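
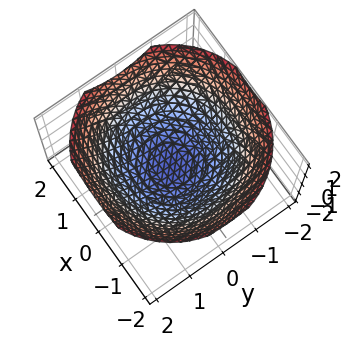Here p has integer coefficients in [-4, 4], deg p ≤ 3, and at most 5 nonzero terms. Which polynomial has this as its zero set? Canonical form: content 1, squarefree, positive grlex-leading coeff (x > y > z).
x^2 + y^2 - 2*z - 1

1. deg p = 2. No degree-1 surface has this shape.
2. Symmetries: the z-axis is an axis of rotation, so x and y enter only as x² + y².
3. From the axis intercepts and sections: a circular section at z = 1 has radius between 1 and 2; the x-axis gridline crossings are at x ∈ {-1, 1}; the y-axis gridline crossings are at y ∈ {-1, 1}.
4. Together with the visible shape, these determine p as stated.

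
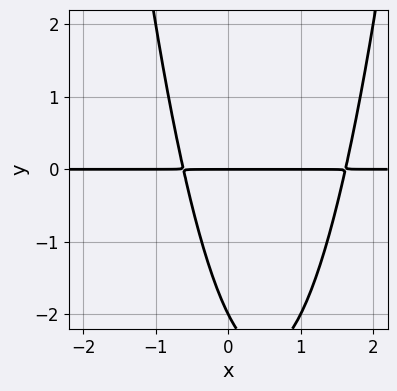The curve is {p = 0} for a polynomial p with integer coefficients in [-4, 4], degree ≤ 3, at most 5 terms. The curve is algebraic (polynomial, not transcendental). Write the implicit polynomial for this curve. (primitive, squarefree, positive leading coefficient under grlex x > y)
2*x^2*y - 2*x*y - y^2 - 2*y

Degree: the shape is more complex than any degree-2 curve, so deg p = 3.
Observable constraints: among the integer gridlines, it crosses the y-axis at y ∈ {-2, 0}; every point of the x-axis in the box is on the curve.
Putting this together gives p.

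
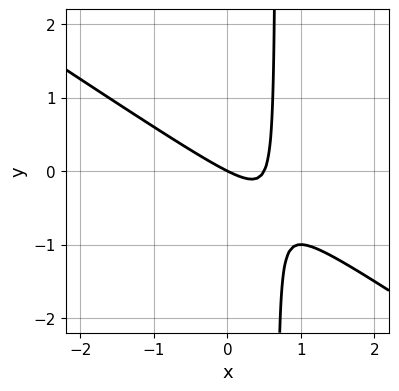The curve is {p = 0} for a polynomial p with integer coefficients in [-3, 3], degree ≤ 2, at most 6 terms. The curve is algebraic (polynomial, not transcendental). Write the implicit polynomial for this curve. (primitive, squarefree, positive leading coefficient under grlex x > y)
2*x^2 + 3*x*y - x - 2*y

(a) deg p = 2. No degree-1 curve has this shape.
(b) Against the integer gridlines: it meets the x-axis at x = 0 (among the integer gridlines); one y-axis crossing is at y = 0.
(c) Assembling these constraints gives the stated polynomial.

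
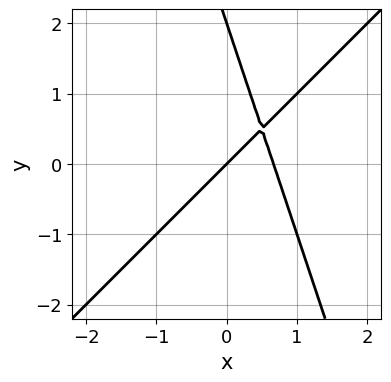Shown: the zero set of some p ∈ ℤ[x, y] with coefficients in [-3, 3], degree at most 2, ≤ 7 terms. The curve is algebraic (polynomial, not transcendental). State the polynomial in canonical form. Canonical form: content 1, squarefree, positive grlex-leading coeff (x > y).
(a) Degree: a generic line meets the curve in up to 2 points, so deg p = 2.
(b) Reading off the gridlines: among the integer gridlines, it crosses the y-axis at y ∈ {0, 2}; one x-axis crossing is at x = 0.
(c) Solving for integer coefficients yields p as stated.

3*x^2 - 2*x*y - y^2 - 2*x + 2*y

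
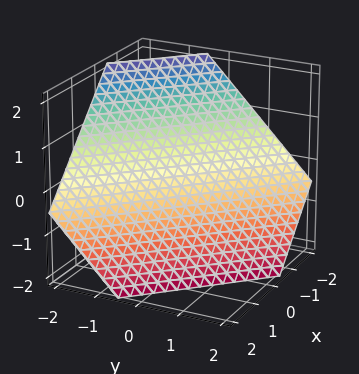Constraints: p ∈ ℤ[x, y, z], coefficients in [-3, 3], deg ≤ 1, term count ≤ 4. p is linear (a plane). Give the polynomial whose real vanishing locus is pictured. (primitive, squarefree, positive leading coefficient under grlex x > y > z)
3*x + 3*y + 3*z + 2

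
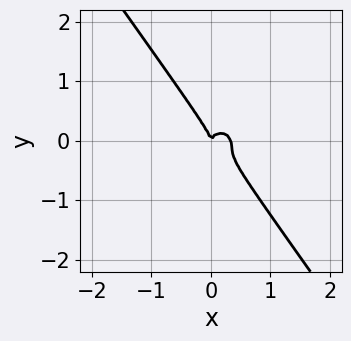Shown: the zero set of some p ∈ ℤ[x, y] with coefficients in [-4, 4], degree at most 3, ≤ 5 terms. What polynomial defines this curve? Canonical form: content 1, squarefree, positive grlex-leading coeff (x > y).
1. deg p = 3. A generic line meets the curve in up to 3 points.
2. Against the integer gridlines: it meets the y-axis at y = 0 (among the integer gridlines); it crosses the x-axis at the gridline x = 0.
3. The integer polynomial consistent with all of this is the stated p.

3*x^3 + x^2*y + 2*x*y^2 + 2*y^3 - x^2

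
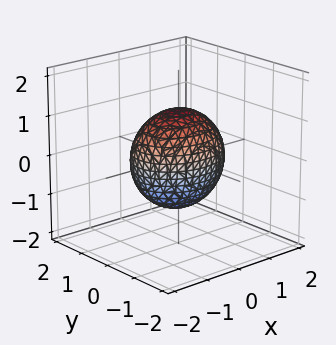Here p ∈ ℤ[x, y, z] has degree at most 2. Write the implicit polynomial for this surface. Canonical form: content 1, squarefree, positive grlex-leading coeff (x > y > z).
2*x^2 + 3*y^2 + 2*z^2 - 3

1. The degree is 2 — bounded and convex; a quadric.
2. Symmetries: mirror symmetry x ↦ −x ⇒ only even powers of x; it's symmetric under z → −z, forcing even powers of z; mirror symmetry y ↦ −y ⇒ only even powers of y.
3. Observable constraints: among the integer gridlines, it crosses the y-axis at y ∈ {-1, 1}.
4. Solving for integer coefficients yields p as stated.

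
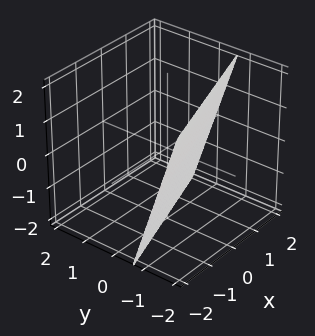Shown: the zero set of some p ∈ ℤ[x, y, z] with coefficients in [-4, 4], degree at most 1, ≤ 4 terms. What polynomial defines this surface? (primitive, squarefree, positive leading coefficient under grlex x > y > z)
1. deg p = 1. The surface is flat (a plane).
2. From the axis intercepts and sections: it meets the z-axis at z = -2 (among the integer gridlines); it meets the x-axis at x = 2 (among the integer gridlines).
3. Fitting integer coefficients to these (and the overall shape) gives p.

x - 3*y - z - 2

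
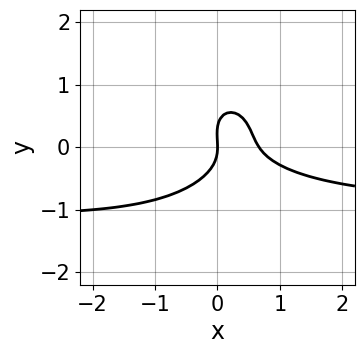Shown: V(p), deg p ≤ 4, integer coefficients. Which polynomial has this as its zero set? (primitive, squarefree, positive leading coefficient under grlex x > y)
3*x^2*y + 3*y^3 + 3*x^2 - y^2 - 2*x

(a) Degree: a generic line meets the curve in up to 3 points, so deg p = 3.
(b) Observable constraints: it crosses the y-axis at the gridline y = 0; it meets the x-axis at x = 0 (among the integer gridlines).
(c) Putting this together gives p.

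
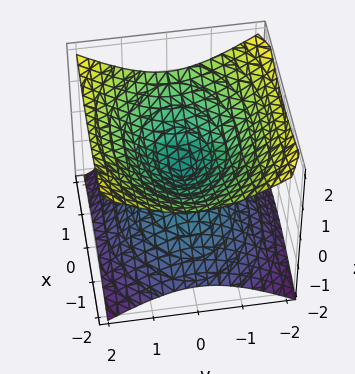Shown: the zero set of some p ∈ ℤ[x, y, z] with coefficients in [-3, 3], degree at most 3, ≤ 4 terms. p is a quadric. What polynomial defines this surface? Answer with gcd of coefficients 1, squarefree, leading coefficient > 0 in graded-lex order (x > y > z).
x^2 + 2*y^2 - 3*z^2

1. The degree is 2 — a double cone through the origin; a quadric.
2. Symmetries: it's symmetric under y → −y, forcing even powers of y; the z ↦ −z reflection is a symmetry, so z appears only in even powers; mirror symmetry x ↦ −x ⇒ only even powers of x.
3. From the axis intercepts and sections: it meets the x-axis at x = 0 (among the integer gridlines); it meets the z-axis at z = 0 (among the integer gridlines); it meets the y-axis at y = 0 (among the integer gridlines).
4. Putting this together gives p.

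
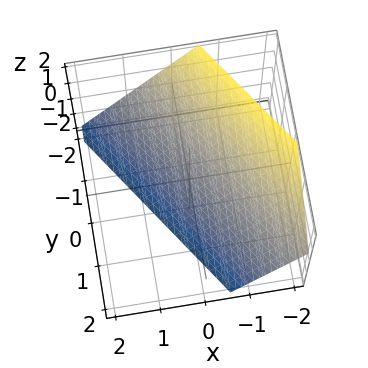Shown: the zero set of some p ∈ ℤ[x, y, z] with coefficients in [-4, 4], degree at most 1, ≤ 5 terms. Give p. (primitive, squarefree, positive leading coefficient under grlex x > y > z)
First, the degree is 1 — every cross-section is a straight line — this is a plane.
Then, from the axis intercepts and sections: it meets the z-axis at z = -1 (among the integer gridlines); it crosses the y-axis at the gridline y = -1.
Finally, solving for integer coefficients yields p as stated.

3*x + 2*y + 2*z + 2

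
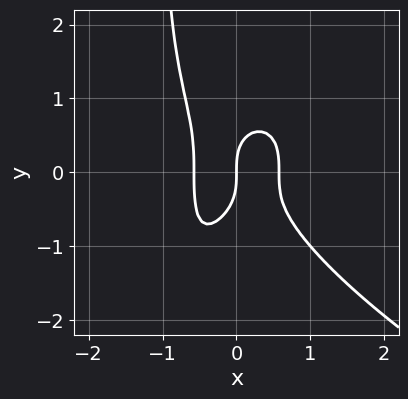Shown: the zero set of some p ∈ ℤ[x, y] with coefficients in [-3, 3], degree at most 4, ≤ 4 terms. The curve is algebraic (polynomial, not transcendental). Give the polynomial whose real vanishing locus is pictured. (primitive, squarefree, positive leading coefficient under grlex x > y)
x*y^3 + 3*x^3 + y^3 - x

First, degree: no degree-3 curve has this shape, so deg p = 4.
Then, checking where it meets the axes: it crosses the y-axis at the gridline y = 0; one x-axis crossing is at x = 0.
Finally, these observations pin down the coefficients.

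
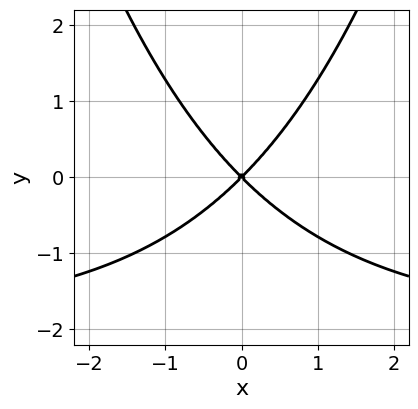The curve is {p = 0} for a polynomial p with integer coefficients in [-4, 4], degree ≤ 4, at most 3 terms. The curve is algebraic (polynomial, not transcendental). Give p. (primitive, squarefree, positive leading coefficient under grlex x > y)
(a) Degree: no degree-2 curve has this shape, so deg p = 3.
(b) Symmetries: the x ↦ −x reflection is a symmetry, so x appears only in even powers.
(c) From the visible intercepts: one y-axis crossing is at y = 0; it crosses the x-axis at the gridline x = 0.
(d) Matching integer coefficients to the picture gives p.

x^2*y + 2*x^2 - 2*y^2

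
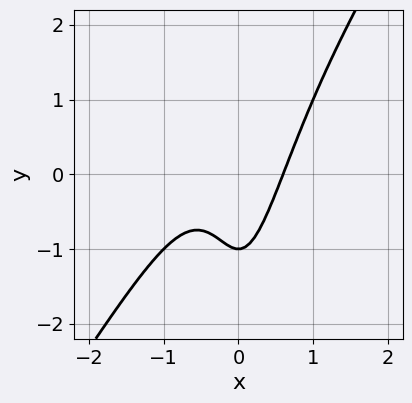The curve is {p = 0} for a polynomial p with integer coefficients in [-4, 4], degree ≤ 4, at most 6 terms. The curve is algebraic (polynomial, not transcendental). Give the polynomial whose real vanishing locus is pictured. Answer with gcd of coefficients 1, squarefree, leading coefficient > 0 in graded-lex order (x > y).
3*x^3 - 2*x^2*y + x^2 - y - 1

Degree: the shape is more complex than any degree-2 curve, so deg p = 3.
From the axis intercepts and sections: it meets the y-axis at y = -1 (among the integer gridlines).
Matching integer coefficients to the picture gives p.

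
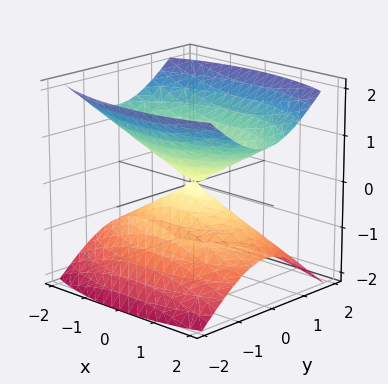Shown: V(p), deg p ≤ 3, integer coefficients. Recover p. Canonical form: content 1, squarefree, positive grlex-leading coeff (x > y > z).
x^2 + 3*y^2 - 3*z^2

The picture has 2 separate pieces. They look like related sheets of one shape, so recover p as a whole.
Degree: a double cone through the origin; a quadric, so deg p = 2.
Symmetries: it's symmetric under x → −x, forcing even powers of x; mirror symmetry z ↦ −z ⇒ only even powers of z; mirror symmetry y ↦ −y ⇒ only even powers of y.
From the axis intercepts and sections: it meets the z-axis at z = 0 (among the integer gridlines); it crosses the y-axis at the gridline y = 0; one x-axis crossing is at x = 0.
Together with the visible shape, these determine p as stated.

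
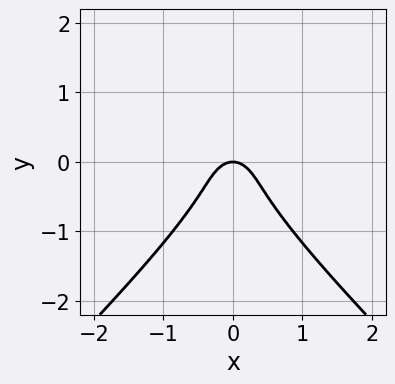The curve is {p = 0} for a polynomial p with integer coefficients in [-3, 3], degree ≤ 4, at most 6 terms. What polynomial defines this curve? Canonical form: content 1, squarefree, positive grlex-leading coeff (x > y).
2*x^2*y - 2*y^3 - 2*x^2 - y

1. Degree: no degree-2 curve has this shape, so deg p = 3.
2. Symmetries: it's symmetric under x → −x, forcing even powers of x.
3. Observable constraints: it meets the x-axis at x = 0 (among the integer gridlines); it crosses the y-axis at the gridline y = 0.
4. Solving for integer coefficients yields p as stated.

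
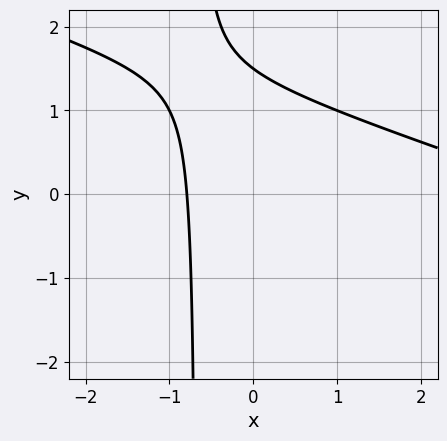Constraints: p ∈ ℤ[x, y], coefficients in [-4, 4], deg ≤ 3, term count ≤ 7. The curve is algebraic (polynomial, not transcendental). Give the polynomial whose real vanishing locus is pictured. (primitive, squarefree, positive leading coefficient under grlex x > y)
x^2 + 3*x*y - 3*x + 2*y - 3

1. Degree: no degree-1 curve has this shape, so deg p = 2.
2. Matching integer coefficients to the picture gives p.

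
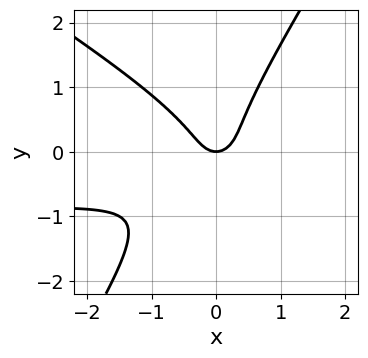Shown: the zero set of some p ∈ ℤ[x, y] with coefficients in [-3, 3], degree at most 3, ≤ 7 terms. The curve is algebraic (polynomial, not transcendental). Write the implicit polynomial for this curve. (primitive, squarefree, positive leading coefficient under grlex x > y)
2*x^2*y + 2*x*y^2 - 2*y^3 + 2*x^2 - y

1. Degree: the shape is more complex than any degree-2 curve, so deg p = 3.
2. From the axis intercepts and sections: it meets the y-axis at y = 0 (among the integer gridlines); it meets the x-axis at x = 0 (among the integer gridlines).
3. Putting this together gives p.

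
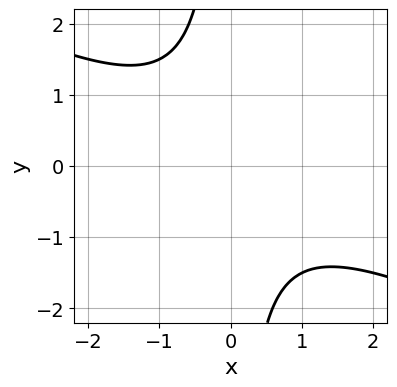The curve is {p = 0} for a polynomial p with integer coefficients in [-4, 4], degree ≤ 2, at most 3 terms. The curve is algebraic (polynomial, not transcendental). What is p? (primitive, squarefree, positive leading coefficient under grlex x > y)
x^2 + 2*x*y + 2

First, the degree is 2 — no degree-1 curve has this shape.
Next, from the visible intercepts: the curve avoids every integer y-axis point in the box; no x-intercept at any integer in the box.
Finally, putting this together gives p.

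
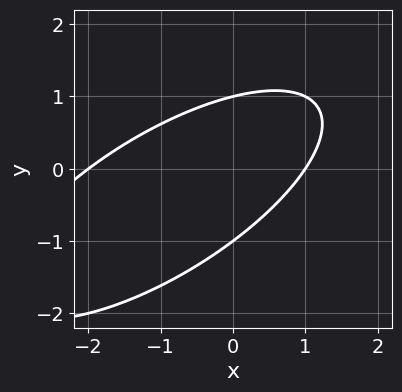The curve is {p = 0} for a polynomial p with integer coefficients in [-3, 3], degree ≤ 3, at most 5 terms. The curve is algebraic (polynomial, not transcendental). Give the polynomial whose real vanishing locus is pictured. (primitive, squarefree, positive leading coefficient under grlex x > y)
1. The degree is 2 — the shape is more complex than any degree-1 curve.
2. Reading off the gridlines: among the integer gridlines, it crosses the x-axis at x ∈ {-2, 1}; among the integer gridlines, it crosses the y-axis at y ∈ {-1, 1}.
3. Solving for integer coefficients yields p as stated.

x^2 - 2*x*y + 2*y^2 + x - 2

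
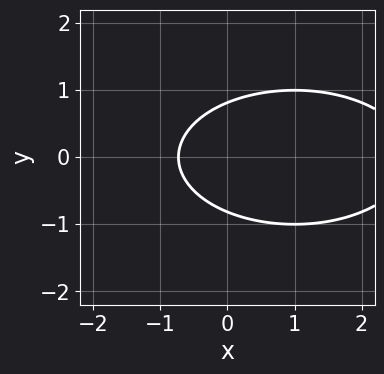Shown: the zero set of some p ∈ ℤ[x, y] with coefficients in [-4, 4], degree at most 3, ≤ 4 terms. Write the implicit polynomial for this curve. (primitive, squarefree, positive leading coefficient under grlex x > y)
The degree is 2 — the shape is more complex than any degree-1 curve.
Symmetries: mirror symmetry y ↦ −y ⇒ only even powers of y.
Assembling these constraints gives the stated polynomial.

x^2 + 3*y^2 - 2*x - 2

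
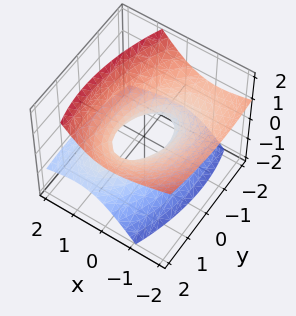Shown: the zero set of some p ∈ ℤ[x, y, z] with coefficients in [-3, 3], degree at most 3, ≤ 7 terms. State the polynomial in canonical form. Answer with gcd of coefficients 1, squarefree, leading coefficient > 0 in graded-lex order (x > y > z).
2*x^2 - x*y + 3*x*z + y^2 - 3*z^2 - 1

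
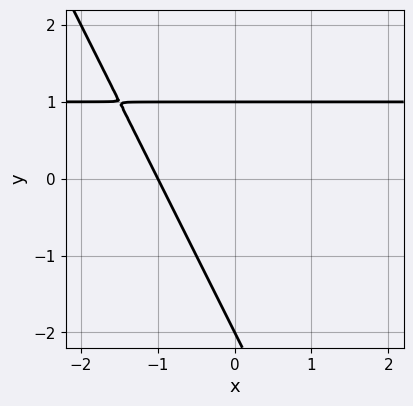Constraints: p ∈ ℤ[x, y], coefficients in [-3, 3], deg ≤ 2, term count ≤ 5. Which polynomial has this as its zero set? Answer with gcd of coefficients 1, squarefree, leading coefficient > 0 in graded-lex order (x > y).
2*x*y + y^2 - 2*x + y - 2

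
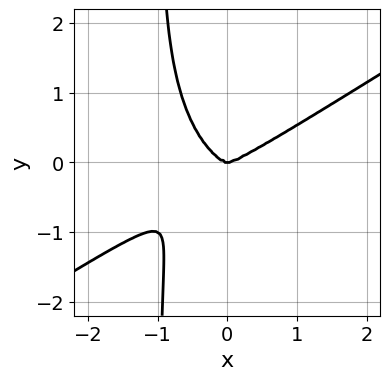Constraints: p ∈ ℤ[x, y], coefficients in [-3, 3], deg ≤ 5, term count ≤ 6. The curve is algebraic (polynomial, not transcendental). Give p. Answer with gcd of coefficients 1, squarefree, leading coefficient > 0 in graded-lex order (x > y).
Degree: no degree-3 curve has this shape, so deg p = 4.
Reading off the gridlines: one x-axis crossing is at x = 0; it crosses the y-axis at the gridline y = 0.
Solving for integer coefficients yields p as stated.

2*x^4 - 2*x^3*y - 3*x*y^3 - 3*y^3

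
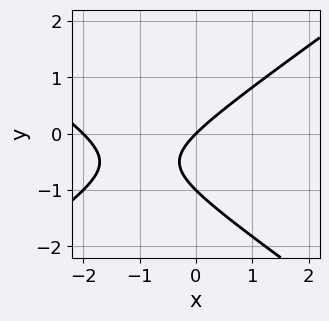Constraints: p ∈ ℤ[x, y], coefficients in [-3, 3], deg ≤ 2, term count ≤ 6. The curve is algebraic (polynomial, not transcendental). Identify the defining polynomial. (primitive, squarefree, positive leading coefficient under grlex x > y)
x^2 - 2*y^2 + 2*x - 2*y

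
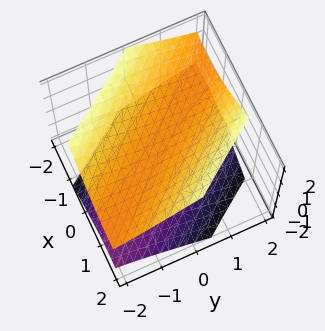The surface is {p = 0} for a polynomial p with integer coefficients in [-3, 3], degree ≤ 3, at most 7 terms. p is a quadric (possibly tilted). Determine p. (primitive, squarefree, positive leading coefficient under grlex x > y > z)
(a) The picture has 2 separate pieces.
(b) Degree: the shape is more complex than any degree-1 surface, so deg p = 2.
(c) Checking where it meets the axes: no x-intercept at any integer in the box; no y-intercept at any integer in the box; the z-axis gridline crossings are at z ∈ {-1, 1}.
(d) Assembling these constraints gives the stated polynomial.

2*x^2 + 3*x*y + y^2 - 3*z^2 + 3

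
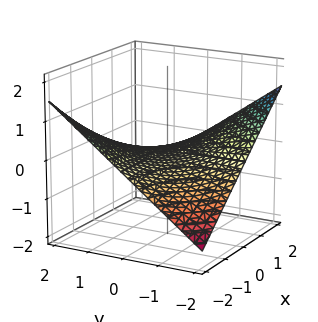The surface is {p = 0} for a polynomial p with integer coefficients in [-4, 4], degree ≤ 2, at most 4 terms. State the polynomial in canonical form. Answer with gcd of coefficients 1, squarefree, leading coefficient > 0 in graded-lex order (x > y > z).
x*y + 3*z

(a) deg p = 2. A hyperbolic paraboloid; a quadric.
(b) Reading off the gridlines: the visible x-axis segment lies entirely on the surface; every point of the y-axis in the box is on the surface; it meets the z-axis at z = 0 (among the integer gridlines).
(c) Matching integer coefficients to the picture gives p.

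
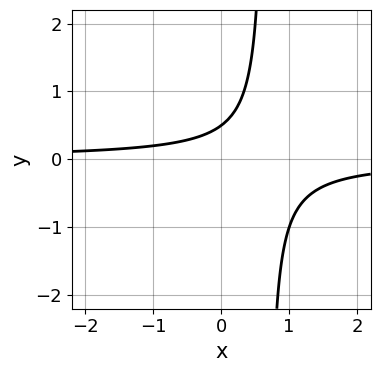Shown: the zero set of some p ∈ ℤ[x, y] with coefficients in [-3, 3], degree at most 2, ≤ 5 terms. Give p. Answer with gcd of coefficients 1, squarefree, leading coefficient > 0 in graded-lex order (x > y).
1. The degree is 2 — the shape is more complex than any degree-1 curve.
2. Reading off the gridlines: the curve avoids every integer x-axis point in the box.
3. These observations pin down the coefficients.

3*x*y - 2*y + 1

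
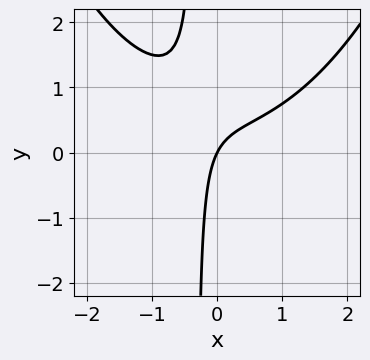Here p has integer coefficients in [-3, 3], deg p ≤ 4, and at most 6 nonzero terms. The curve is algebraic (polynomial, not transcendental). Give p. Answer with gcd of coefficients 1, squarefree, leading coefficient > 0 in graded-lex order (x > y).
x^3 - 3*x*y + 2*x - y

1. The degree is 3 — the shape is more complex than any degree-2 curve.
2. From the visible intercepts: it meets the x-axis at x = 0 (among the integer gridlines); it crosses the y-axis at the gridline y = 0.
3. Putting this together gives p.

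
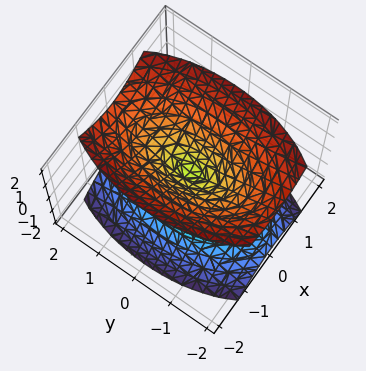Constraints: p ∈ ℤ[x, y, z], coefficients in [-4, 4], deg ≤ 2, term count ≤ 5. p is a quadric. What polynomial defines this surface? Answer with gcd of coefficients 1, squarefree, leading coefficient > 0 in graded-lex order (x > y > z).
(a) There are 2 components. Treating them together as one polynomial.
(b) deg p = 2. A double cone through the origin; a quadric.
(c) Symmetries: mirror symmetry y ↦ −y ⇒ only even powers of y; mirror symmetry x ↦ −x ⇒ only even powers of x; mirror symmetry z ↦ −z ⇒ only even powers of z.
(d) Checking where it meets the axes: it crosses the y-axis at the gridline y = 0; one z-axis crossing is at z = 0; it meets the x-axis at x = 0 (among the integer gridlines).
(e) Putting this together gives p.

3*x^2 + y^2 - 2*z^2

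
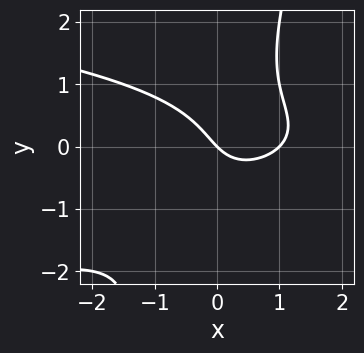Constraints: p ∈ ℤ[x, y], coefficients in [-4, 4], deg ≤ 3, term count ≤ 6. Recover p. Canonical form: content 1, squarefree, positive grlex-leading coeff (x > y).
3*x*y^2 - y^3 + 2*x^2 - 2*x - 2*y

The degree is 3 — no degree-2 curve has this shape.
Observable constraints: one y-axis crossing is at y = 0; the x-axis gridline crossings are at x ∈ {0, 1}.
Together with the visible shape, these determine p as stated.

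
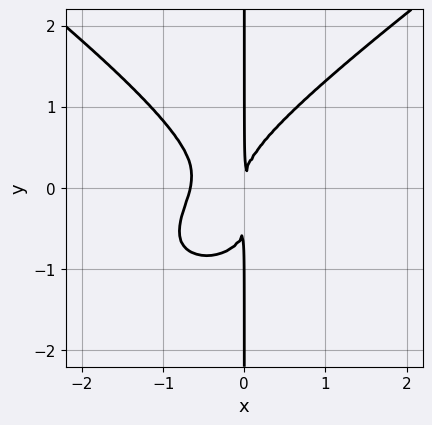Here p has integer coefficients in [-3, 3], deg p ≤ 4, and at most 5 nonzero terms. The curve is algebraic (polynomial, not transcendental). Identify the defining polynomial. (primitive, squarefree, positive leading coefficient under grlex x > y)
(a) The degree is 4 — a generic line meets the curve in up to 4 points.
(b) Reading off the gridlines: the visible y-axis segment lies entirely on the curve.
(c) Putting this together gives p.

x^3*y - 2*x*y^3 + 3*x^3 - x*y^2 + 2*x^2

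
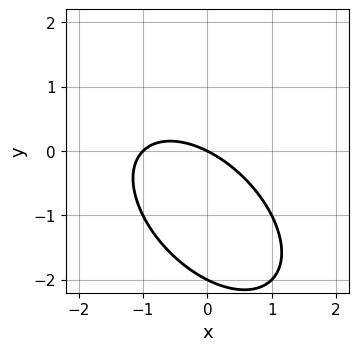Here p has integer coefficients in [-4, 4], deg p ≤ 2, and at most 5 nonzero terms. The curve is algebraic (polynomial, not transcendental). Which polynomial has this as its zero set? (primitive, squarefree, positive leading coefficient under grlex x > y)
Degree: no degree-1 curve has this shape, so deg p = 2.
From the visible intercepts: the x-axis gridline crossings are at x ∈ {-1, 0}; the y-axis gridline crossings are at y ∈ {-2, 0}.
Fitting integer coefficients to these (and the overall shape) gives p.

x^2 + x*y + y^2 + x + 2*y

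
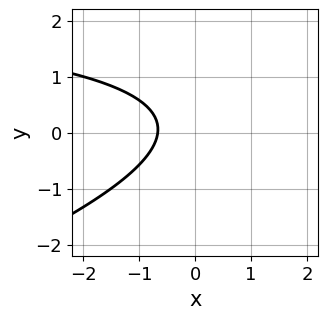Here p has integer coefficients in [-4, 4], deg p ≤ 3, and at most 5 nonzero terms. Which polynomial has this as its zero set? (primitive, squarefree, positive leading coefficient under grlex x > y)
(a) The degree is 2 — a generic line meets the curve in up to 2 points.
(b) Observable constraints: no y-intercept at any integer in the box.
(c) Fitting integer coefficients to these (and the overall shape) gives p.

x*y - 3*y^2 - 3*x + y - 2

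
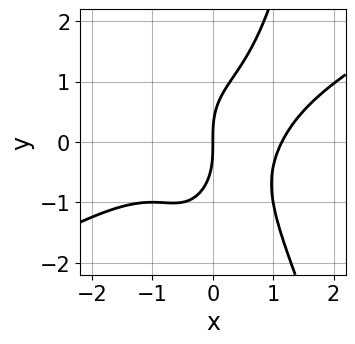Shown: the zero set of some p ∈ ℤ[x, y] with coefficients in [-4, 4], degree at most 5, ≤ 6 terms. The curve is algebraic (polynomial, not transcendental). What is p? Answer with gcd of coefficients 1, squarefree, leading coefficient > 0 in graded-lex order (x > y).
1. The degree is 4 — no degree-3 curve has this shape.
2. Observable constraints: it meets the x-axis at x = 0 (among the integer gridlines); it meets the y-axis at y = 0 (among the integer gridlines).
3. Putting this together gives p.

2*x^4 - 3*x^3*y - x^2*y^2 + y^3 - 3*x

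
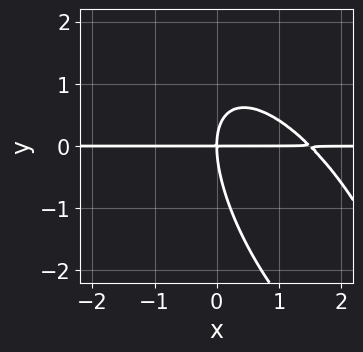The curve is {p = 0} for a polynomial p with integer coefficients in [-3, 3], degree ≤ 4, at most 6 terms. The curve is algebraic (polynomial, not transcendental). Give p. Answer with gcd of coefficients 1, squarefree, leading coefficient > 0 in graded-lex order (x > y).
2*x^2*y + 2*x*y^2 + y^3 - 3*x*y

The degree is 3 — a generic line meets the curve in up to 3 points.
From the axis intercepts and sections: the visible x-axis segment lies entirely on the curve; one y-axis crossing is at y = 0.
Solving for integer coefficients yields p as stated.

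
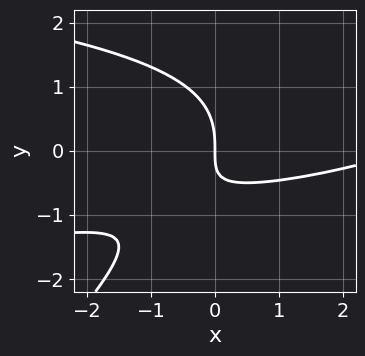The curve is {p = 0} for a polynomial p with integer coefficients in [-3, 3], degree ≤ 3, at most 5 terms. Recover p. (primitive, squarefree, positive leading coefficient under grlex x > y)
First, the degree is 3 — no degree-2 curve has this shape.
Next, observable constraints: one x-axis crossing is at x = 0; it meets the y-axis at y = 0 (among the integer gridlines).
Finally, fitting integer coefficients to these (and the overall shape) gives p.

2*x*y^2 - 2*y^3 + x^2 - 3*x*y - 3*x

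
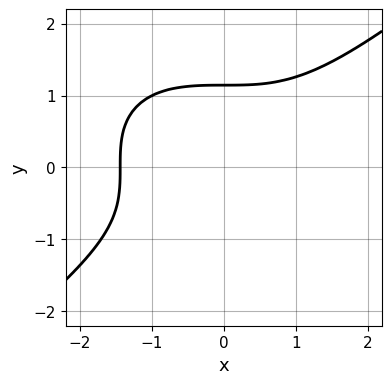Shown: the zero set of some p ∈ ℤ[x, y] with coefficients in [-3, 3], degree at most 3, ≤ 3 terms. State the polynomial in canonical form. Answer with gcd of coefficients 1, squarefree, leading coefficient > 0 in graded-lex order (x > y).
(a) The degree is 3 — a generic line meets the curve in up to 3 points.
(b) Putting this together gives p.

x^3 - 2*y^3 + 3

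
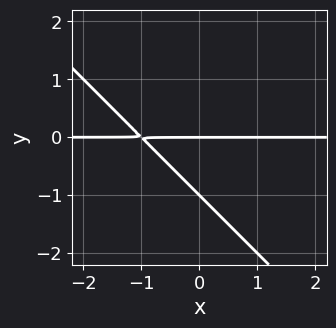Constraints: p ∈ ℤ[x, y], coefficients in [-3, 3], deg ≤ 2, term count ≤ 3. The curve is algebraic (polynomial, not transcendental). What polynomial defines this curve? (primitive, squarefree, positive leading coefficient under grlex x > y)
Degree: no degree-1 curve has this shape, so deg p = 2.
Checking where it meets the axes: the visible x-axis segment lies entirely on the curve; among the integer gridlines, it crosses the y-axis at y ∈ {-1, 0}.
Putting this together gives p.

x*y + y^2 + y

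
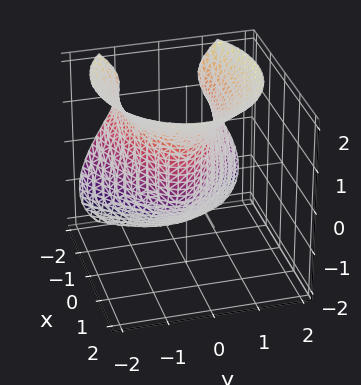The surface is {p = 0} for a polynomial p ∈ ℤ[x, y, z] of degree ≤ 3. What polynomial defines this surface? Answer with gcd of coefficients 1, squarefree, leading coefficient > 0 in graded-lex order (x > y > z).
1. Degree: the shape is more complex than any degree-2 surface, so deg p = 3.
2. Against the integer gridlines: it crosses the x-axis at the gridline x = 0; it meets the y-axis at y = 0 (among the integer gridlines); one z-axis crossing is at z = 0.
3. Assembling these constraints gives the stated polynomial.

x^2*z - z^3 + 3*y^2 + 3*x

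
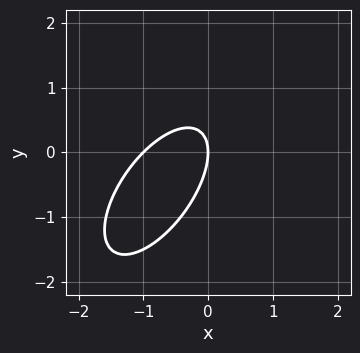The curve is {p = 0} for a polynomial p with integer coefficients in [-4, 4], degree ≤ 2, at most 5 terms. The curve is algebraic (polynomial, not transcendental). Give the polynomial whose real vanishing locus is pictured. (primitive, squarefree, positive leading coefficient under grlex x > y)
3*x^2 - 3*x*y + 2*y^2 + 3*x

First, the degree is 2 — the shape is more complex than any degree-1 curve.
Next, from the visible intercepts: one y-axis crossing is at y = 0; the x-axis gridline crossings are at x ∈ {-1, 0}.
Finally, matching integer coefficients to the picture gives p.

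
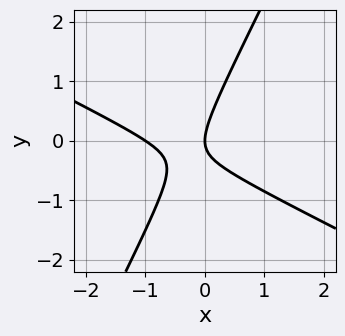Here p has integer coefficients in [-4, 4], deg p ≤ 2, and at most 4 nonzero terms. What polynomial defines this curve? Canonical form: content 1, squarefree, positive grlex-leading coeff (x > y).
2*x^2 + 3*x*y - 2*y^2 + 2*x

deg p = 2. The shape is more complex than any degree-1 curve.
Observable constraints: among the integer gridlines, it crosses the x-axis at x ∈ {-1, 0}; it meets the y-axis at y = 0 (among the integer gridlines).
Matching integer coefficients to the picture gives p.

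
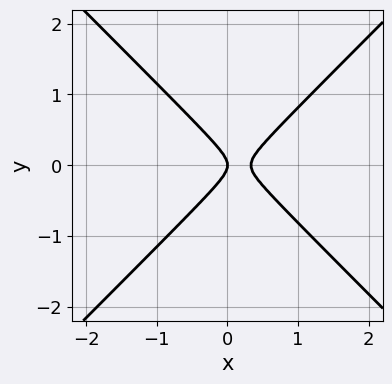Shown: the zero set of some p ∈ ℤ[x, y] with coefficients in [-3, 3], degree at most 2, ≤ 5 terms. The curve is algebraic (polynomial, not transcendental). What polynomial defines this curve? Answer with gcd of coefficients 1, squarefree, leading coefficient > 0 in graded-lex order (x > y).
3*x^2 - 3*y^2 - x

First, degree: no degree-1 curve has this shape, so deg p = 2.
Then, symmetries: it's symmetric under y → −y, forcing even powers of y.
Next, reading off the gridlines: it meets the x-axis at x = 0 (among the integer gridlines); it crosses the y-axis at the gridline y = 0.
Finally, putting this together gives p.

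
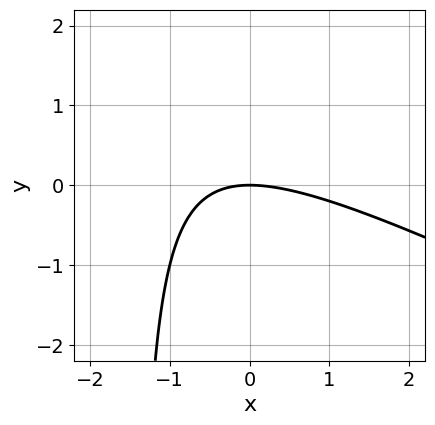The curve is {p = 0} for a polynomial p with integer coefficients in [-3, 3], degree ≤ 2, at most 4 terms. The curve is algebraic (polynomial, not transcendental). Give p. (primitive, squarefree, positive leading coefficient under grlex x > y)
x^2 + 2*x*y + 3*y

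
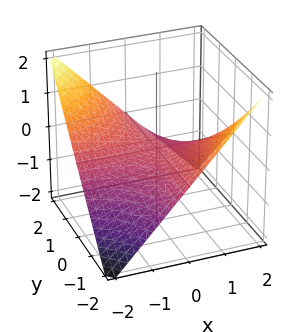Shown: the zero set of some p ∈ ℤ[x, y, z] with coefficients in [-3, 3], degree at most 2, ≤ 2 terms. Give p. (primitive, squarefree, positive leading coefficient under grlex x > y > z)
x*y + 2*z

First, the degree is 2 — a saddle surface; a quadric.
Then, checking where it meets the axes: the visible x-axis segment lies entirely on the surface; it crosses the z-axis at the gridline z = 0.
Finally, these observations pin down the coefficients. Check: (0, 1, 0) on the y-axis lies on the surface, and p(0, 1, 0) = 0. ✓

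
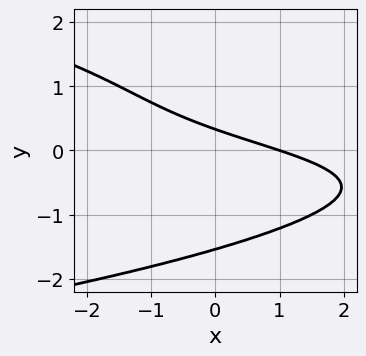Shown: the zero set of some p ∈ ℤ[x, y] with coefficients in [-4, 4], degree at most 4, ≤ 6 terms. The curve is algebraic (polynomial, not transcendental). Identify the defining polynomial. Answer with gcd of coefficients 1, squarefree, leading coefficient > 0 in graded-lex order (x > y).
(a) Degree: no degree-3 curve has this shape, so deg p = 4.
(b) Reading off the gridlines: one x-axis crossing is at x = 1.
(c) Fitting integer coefficients to these (and the overall shape) gives p.

y^4 + x*y^2 + x + 3*y - 1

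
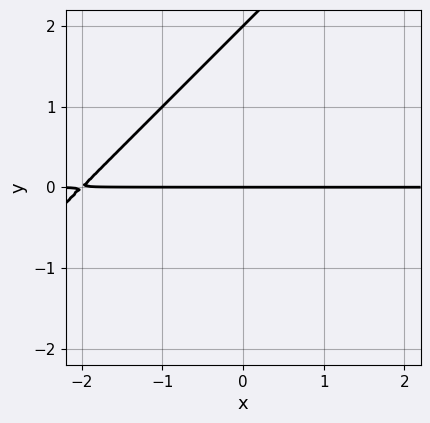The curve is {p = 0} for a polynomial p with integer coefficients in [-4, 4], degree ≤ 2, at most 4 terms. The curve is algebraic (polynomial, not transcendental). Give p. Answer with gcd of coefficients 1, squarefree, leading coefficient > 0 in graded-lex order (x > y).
x*y - y^2 + 2*y

deg p = 2.
From the visible intercepts: the y-axis gridline crossings are at y ∈ {0, 2}; every point of the x-axis in the box is on the curve.
Fitting integer coefficients to these (and the overall shape) gives p.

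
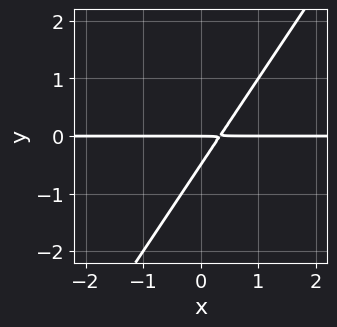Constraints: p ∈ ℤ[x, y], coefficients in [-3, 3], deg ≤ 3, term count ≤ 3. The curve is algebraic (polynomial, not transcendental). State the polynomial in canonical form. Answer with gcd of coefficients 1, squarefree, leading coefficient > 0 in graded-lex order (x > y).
First, the degree is 2 — a generic line meets the curve in up to 2 points.
Next, from the visible intercepts: one y-axis crossing is at y = 0; the visible x-axis segment lies entirely on the curve.
Finally, putting this together gives p.

3*x*y - 2*y^2 - y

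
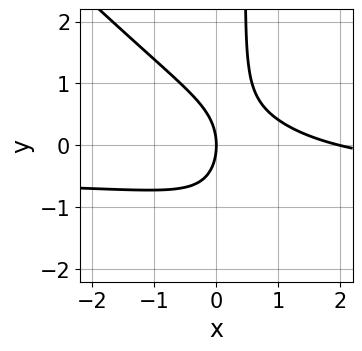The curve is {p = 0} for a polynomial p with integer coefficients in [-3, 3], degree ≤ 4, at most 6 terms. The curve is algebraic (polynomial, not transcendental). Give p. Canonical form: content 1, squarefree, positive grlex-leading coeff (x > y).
Degree: no degree-2 curve has this shape, so deg p = 3.
Against the integer gridlines: the x-axis gridline crossings are at x ∈ {0, 2}; one y-axis crossing is at y = 0.
Assembling these constraints gives the stated polynomial.

2*x^2*y + 2*x*y^2 + x^2 - y^2 - 2*x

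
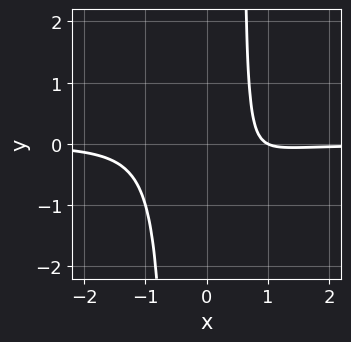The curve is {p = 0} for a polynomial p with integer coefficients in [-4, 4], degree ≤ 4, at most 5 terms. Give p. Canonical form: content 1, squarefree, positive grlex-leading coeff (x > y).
3*x^3*y - x*y + x - 1

First, the degree is 4 — a generic line meets the curve in up to 4 points.
Then, from the visible intercepts: it meets the x-axis at x = 1 (among the integer gridlines); no y-intercept at any integer in the box.
Finally, matching integer coefficients to the picture gives p.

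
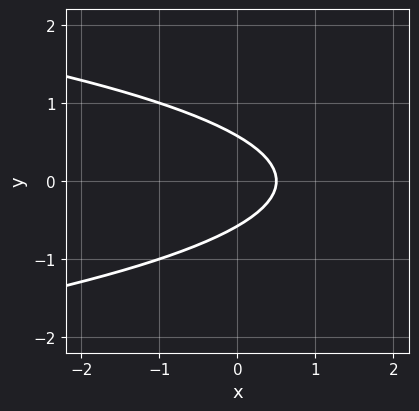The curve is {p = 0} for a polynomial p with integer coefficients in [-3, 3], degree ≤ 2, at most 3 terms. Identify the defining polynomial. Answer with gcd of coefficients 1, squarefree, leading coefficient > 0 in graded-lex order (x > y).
1. Degree: a generic line meets the curve in up to 2 points, so deg p = 2.
2. Symmetries: the y ↦ −y reflection is a symmetry, so y appears only in even powers.
3. Assembling these constraints gives the stated polynomial.

3*y^2 + 2*x - 1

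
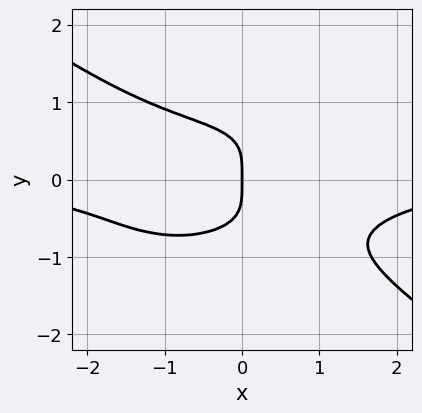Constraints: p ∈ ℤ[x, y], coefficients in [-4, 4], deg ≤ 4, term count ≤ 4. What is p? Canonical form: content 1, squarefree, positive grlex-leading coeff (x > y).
x^3*y + 3*y^4 - x*y^2 + 2*x

Degree: no degree-3 curve has this shape, so deg p = 4.
From the visible intercepts: it crosses the x-axis at the gridline x = 0; it crosses the y-axis at the gridline y = 0.
These observations pin down the coefficients.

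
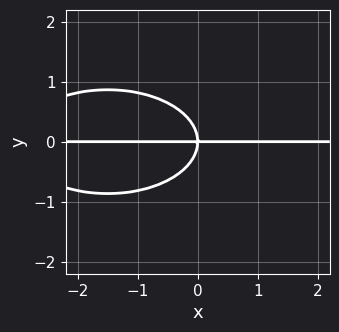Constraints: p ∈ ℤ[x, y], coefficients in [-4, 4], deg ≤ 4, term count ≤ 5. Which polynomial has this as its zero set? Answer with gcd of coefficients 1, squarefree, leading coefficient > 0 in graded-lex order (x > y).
deg p = 3.
From the visible intercepts: it crosses the y-axis at the gridline y = 0; every point of the x-axis in the box is on the curve.
These observations pin down the coefficients.

x^2*y + 3*y^3 + 3*x*y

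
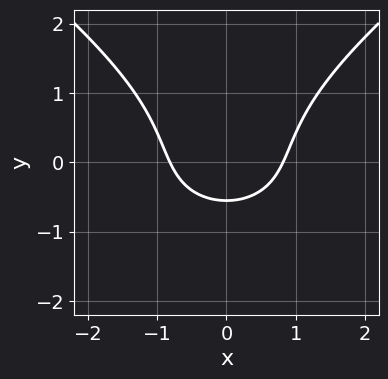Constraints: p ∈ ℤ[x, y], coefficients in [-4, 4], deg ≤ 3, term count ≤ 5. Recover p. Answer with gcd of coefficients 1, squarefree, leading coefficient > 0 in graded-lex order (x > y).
x^2*y - 2*y^3 + 3*x^2 - 3*y - 2

(a) Degree: no degree-2 curve has this shape, so deg p = 3.
(b) Symmetries: it's symmetric under x → −x, forcing even powers of x.
(c) These observations pin down the coefficients.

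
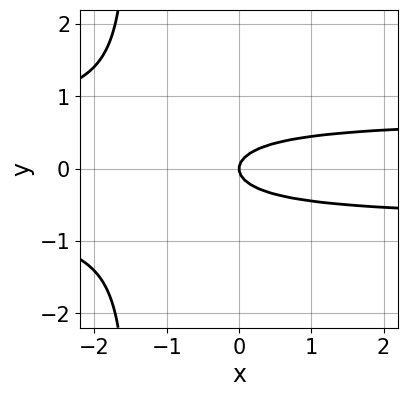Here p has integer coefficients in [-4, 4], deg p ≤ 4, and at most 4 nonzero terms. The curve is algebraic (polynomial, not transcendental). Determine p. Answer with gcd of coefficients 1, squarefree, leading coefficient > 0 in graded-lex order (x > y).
(a) The degree is 3 — a generic line meets the curve in up to 3 points.
(b) Symmetries: it's symmetric under y → −y, forcing even powers of y.
(c) From the axis intercepts and sections: it meets the y-axis at y = 0 (among the integer gridlines); it meets the x-axis at x = 0 (among the integer gridlines).
(d) Together with the visible shape, these determine p as stated.

2*x*y^2 + 3*y^2 - x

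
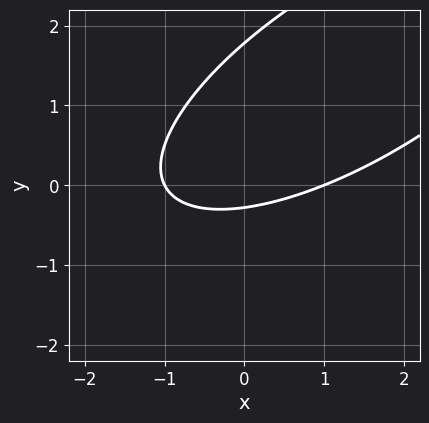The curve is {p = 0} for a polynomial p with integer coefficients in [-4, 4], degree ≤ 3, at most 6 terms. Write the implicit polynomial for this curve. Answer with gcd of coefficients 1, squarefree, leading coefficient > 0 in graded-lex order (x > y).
x^2 - 2*x*y + 2*y^2 - 3*y - 1

1. Degree: a generic line meets the curve in up to 2 points, so deg p = 2.
2. From the axis intercepts and sections: the x-axis gridline crossings are at x ∈ {-1, 1}.
3. Together with the visible shape, these determine p as stated.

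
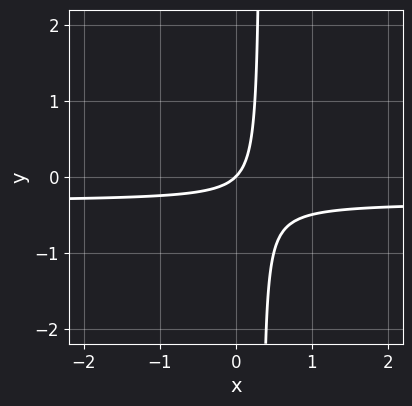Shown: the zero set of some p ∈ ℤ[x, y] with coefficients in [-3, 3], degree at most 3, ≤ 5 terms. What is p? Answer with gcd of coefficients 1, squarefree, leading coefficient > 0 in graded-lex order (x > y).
First, the degree is 2 — no degree-1 curve has this shape.
Then, from the visible intercepts: it meets the x-axis at x = 0 (among the integer gridlines); one y-axis crossing is at y = 0.
Finally, solving for integer coefficients yields p as stated.

3*x*y + x - y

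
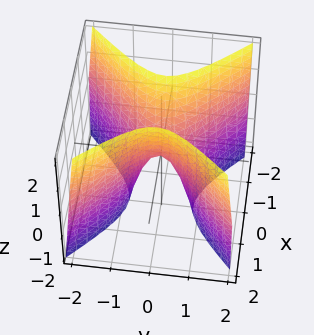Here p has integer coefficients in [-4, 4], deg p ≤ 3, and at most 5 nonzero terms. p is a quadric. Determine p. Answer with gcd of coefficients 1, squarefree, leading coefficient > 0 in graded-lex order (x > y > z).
3*x^2 - 3*y^2 - z

1. deg p = 2. A hyperbolic paraboloid; a quadric.
2. Symmetries: mirror symmetry x ↦ −x ⇒ only even powers of x; it's symmetric under y → −y, forcing even powers of y.
3. From the visible intercepts: it meets the x-axis at x = 0 (among the integer gridlines); one z-axis crossing is at z = 0.
4. The integer polynomial consistent with all of this is the stated p.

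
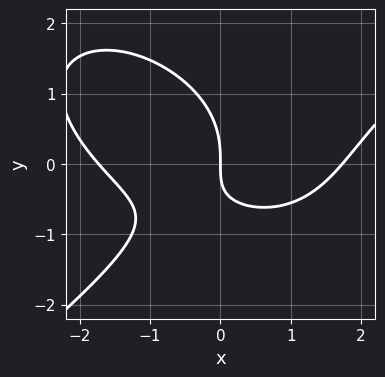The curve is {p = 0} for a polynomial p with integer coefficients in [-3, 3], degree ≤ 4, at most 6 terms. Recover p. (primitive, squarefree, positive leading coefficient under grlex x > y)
Degree: the shape is more complex than any degree-2 curve, so deg p = 3.
From the axis intercepts and sections: it meets the y-axis at y = 0 (among the integer gridlines); it meets the x-axis at x = 0 (among the integer gridlines).
Assembling these constraints gives the stated polynomial.

x^3 - 2*y^3 - 3*x*y - 3*x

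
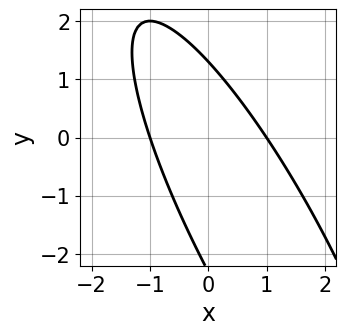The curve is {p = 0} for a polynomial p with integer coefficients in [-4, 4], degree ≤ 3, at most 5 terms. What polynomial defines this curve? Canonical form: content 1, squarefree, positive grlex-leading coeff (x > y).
3*x^2 + 3*x*y + y^2 + y - 3

First, degree: a generic line meets the curve in up to 2 points, so deg p = 2.
Next, against the integer gridlines: the x-axis gridline crossings are at x ∈ {-1, 1}.
Finally, solving for integer coefficients yields p as stated.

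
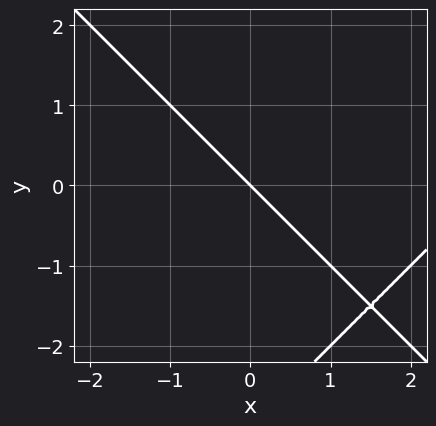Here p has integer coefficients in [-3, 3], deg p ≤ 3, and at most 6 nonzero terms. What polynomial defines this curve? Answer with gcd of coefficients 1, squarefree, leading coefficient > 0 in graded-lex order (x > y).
(a) deg p = 2. The shape is more complex than any degree-1 curve.
(b) From the visible intercepts: it meets the x-axis at x = 0 (among the integer gridlines); it crosses the y-axis at the gridline y = 0.
(c) Putting this together gives p.

x^2 - y^2 - 3*x - 3*y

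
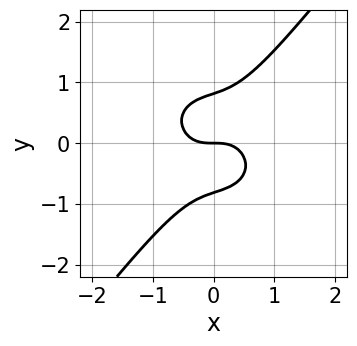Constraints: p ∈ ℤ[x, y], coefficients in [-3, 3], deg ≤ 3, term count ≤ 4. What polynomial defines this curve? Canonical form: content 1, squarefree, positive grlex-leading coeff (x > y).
3*x^3 + 2*x*y^2 - 3*y^3 + 2*y

First, deg p = 3. No degree-2 curve has this shape.
Then, checking where it meets the axes: it meets the x-axis at x = 0 (among the integer gridlines); it meets the y-axis at y = 0 (among the integer gridlines).
Finally, these observations pin down the coefficients.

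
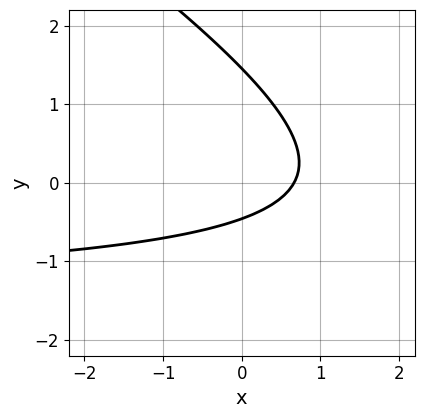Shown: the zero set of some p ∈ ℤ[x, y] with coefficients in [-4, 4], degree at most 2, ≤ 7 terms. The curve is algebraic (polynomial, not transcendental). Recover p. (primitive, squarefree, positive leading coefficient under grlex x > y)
(a) The degree is 2 — the shape is more complex than any degree-1 curve.
(b) Putting this together gives p.

2*x*y + 3*y^2 + 3*x - 3*y - 2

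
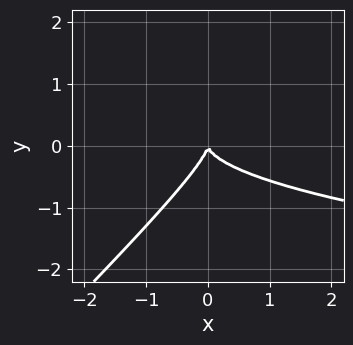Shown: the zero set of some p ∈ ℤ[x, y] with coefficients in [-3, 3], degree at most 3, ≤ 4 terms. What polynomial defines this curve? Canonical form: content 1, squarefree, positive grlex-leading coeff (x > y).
2*x*y^2 - 2*y^3 - x^2

(a) The degree is 3 — the shape is more complex than any degree-2 curve.
(b) Against the integer gridlines: it crosses the y-axis at the gridline y = 0; one x-axis crossing is at x = 0.
(c) Putting this together gives p.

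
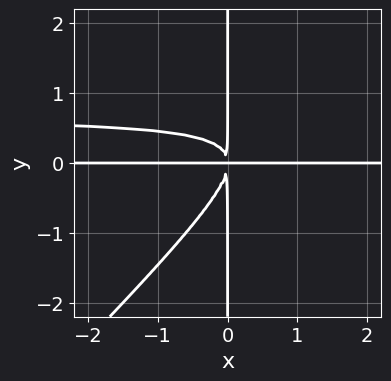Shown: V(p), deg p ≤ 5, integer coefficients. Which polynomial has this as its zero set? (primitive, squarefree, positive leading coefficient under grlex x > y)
(a) deg p = 4.
(b) Checking where it meets the axes: every point of the x-axis in the box is on the curve; the visible y-axis segment lies entirely on the curve.
(c) Fitting integer coefficients to these (and the overall shape) gives p.

3*x^2*y^2 - 3*x*y^3 - 2*x^2*y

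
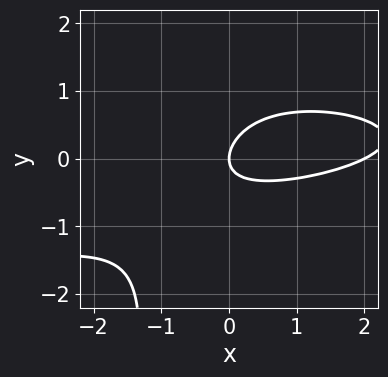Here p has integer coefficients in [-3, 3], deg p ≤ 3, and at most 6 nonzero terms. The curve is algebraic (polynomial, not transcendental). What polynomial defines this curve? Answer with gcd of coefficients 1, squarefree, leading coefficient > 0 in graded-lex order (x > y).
2*x*y^2 + x^2 - 2*x*y + 3*y^2 - 2*x

deg p = 3.
Observable constraints: it meets the y-axis at y = 0 (among the integer gridlines); among the integer gridlines, it crosses the x-axis at x ∈ {0, 2}.
Assembling these constraints gives the stated polynomial.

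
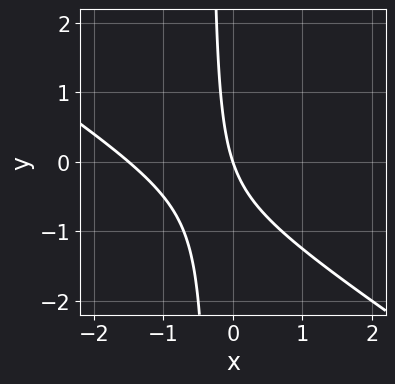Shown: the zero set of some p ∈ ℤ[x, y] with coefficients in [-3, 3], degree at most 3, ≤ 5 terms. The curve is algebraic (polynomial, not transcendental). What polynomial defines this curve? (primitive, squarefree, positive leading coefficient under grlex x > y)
2*x^2 + 3*x*y + 3*x + y

(a) The degree is 2 — no degree-1 curve has this shape.
(b) Checking where it meets the axes: it crosses the x-axis at the gridline x = 0; it meets the y-axis at y = 0 (among the integer gridlines).
(c) Putting this together gives p.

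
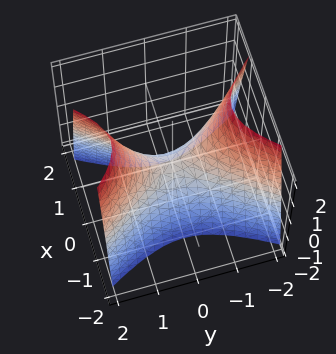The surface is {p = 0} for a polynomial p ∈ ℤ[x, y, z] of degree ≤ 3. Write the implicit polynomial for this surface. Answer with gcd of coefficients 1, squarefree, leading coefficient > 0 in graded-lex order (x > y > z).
2*x^2 - y^2 + z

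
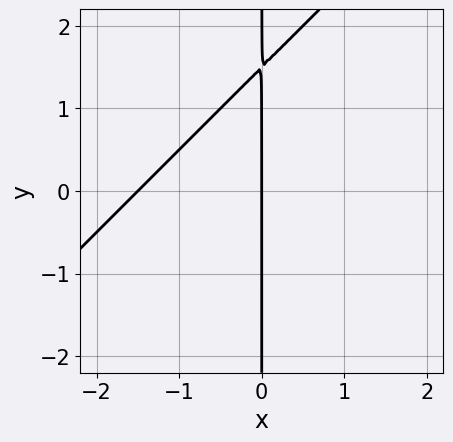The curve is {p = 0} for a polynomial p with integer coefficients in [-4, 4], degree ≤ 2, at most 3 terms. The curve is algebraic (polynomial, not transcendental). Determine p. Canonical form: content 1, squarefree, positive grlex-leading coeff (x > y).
(a) deg p = 2. The shape is more complex than any degree-1 curve.
(b) Checking where it meets the axes: it crosses the x-axis at the gridline x = 0; every point of the y-axis in the box is on the curve.
(c) Together with the visible shape, these determine p as stated.

2*x^2 - 2*x*y + 3*x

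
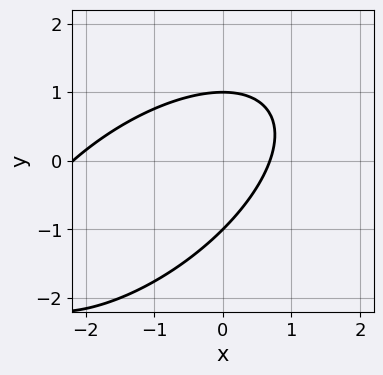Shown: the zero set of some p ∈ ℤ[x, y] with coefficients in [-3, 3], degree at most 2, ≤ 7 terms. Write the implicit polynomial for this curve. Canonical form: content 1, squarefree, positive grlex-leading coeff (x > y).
1. deg p = 2.
2. From the visible intercepts: among the integer gridlines, it crosses the y-axis at y ∈ {-1, 1}.
3. Solving for integer coefficients yields p as stated.

2*x^2 - 3*x*y + 3*y^2 + 3*x - 3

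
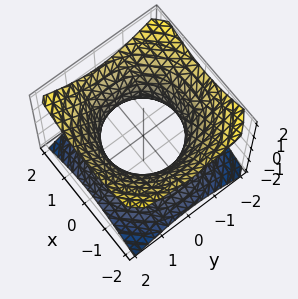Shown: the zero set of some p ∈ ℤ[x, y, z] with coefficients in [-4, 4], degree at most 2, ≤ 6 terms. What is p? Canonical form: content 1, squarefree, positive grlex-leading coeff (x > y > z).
2*x^2 + 2*y^2 - 3*z^2 - 3

deg p = 2. The shape is more complex than any degree-1 surface.
Symmetry: every cross-section ⟂ z is a circle, so x, y appear only via x² + y².
Reading off the gridlines: the surface avoids every integer z-axis point in the box; a circular section at z = 1 has radius between 1 and 2.
Fitting integer coefficients to these (and the overall shape) gives p.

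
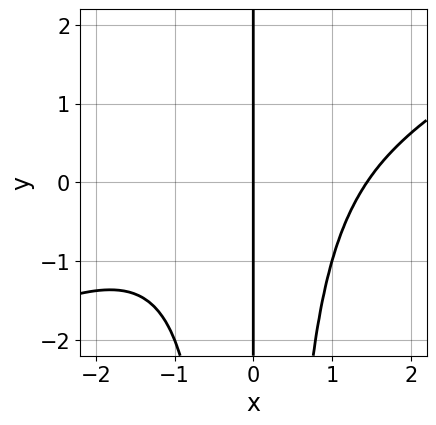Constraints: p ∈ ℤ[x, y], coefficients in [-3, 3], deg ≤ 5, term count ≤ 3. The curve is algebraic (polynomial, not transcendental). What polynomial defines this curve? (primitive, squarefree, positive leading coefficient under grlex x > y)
x^4 - 2*x^3*y - 3*x

(a) Degree: a generic line meets the curve in up to 4 points, so deg p = 4.
(b) From the axis intercepts and sections: it meets the x-axis at x = 0 (among the integer gridlines); the visible y-axis segment lies entirely on the curve.
(c) The integer polynomial consistent with all of this is the stated p.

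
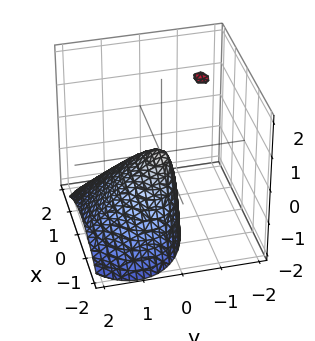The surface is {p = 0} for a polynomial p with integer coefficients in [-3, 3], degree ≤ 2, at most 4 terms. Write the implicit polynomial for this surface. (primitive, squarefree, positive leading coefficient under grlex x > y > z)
x^2 + 2*y^2 + 2*y*z + z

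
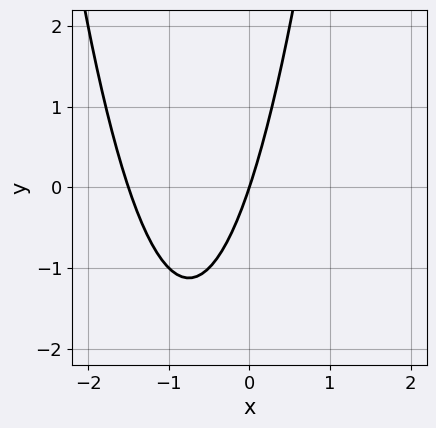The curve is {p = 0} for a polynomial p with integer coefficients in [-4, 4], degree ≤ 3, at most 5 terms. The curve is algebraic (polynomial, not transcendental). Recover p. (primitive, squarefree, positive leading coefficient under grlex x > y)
First, the degree is 2 — no degree-1 curve has this shape.
Then, reading off the gridlines: it crosses the x-axis at the gridline x = 0; it meets the y-axis at y = 0 (among the integer gridlines).
Finally, fitting integer coefficients to these (and the overall shape) gives p.

2*x^2 + 3*x - y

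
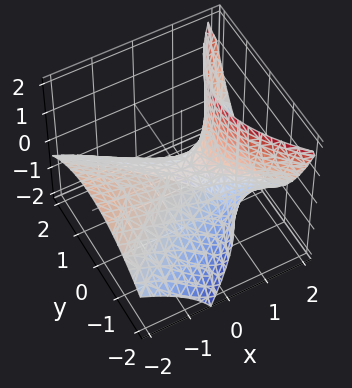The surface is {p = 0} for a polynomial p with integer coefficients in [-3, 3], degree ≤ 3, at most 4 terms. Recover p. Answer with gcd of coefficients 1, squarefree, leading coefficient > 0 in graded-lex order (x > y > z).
First, degree: the shape is more complex than any degree-1 surface, so deg p = 2.
Then, observable constraints: one z-axis crossing is at z = 0; it meets the y-axis at y = 0 (among the integer gridlines).
Finally, matching integer coefficients to the picture gives p.

x^2 + 3*x*z - 2*y^2 - 3*z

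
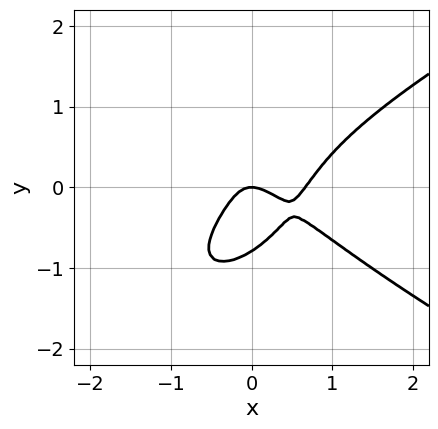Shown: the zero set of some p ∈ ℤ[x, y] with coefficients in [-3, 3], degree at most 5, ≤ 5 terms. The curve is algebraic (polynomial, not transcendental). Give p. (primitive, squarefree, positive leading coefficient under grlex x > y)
First, the degree is 4 — no degree-3 curve has this shape.
Next, checking where it meets the axes: it crosses the x-axis at the gridline x = 0; it meets the y-axis at y = 0 (among the integer gridlines).
Finally, matching integer coefficients to the picture gives p.

2*y^4 - 3*x^3 + 3*x*y^2 + 2*x^2 + y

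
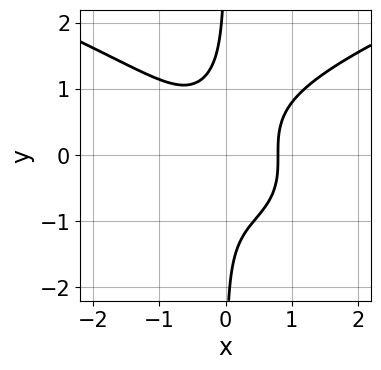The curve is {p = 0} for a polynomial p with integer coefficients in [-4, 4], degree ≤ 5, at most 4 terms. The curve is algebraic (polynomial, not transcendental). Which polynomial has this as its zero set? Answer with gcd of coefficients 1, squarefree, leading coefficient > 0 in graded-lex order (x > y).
2*x*y^3 - 2*x^3 + 1

(a) Degree: a generic line meets the curve in up to 4 points, so deg p = 4.
(b) From the visible intercepts: the curve avoids every integer y-axis point in the box.
(c) Assembling these constraints gives the stated polynomial.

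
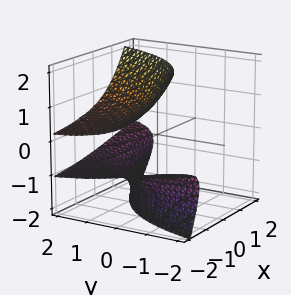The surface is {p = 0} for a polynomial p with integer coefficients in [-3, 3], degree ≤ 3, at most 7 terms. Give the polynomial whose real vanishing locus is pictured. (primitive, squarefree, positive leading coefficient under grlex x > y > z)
First, I count 2 distinct pieces. Treating them together as one polynomial.
Next, deg p = 3. No degree-2 surface has this shape.
Next, from the axis intercepts and sections: no y-intercept at any integer in the box; it misses every integer gridline on the x-axis.
Finally, solving for integer coefficients yields p as stated.

2*x*y*z + 3*x*z^2 - 3*y*z^2 - z^3 + 3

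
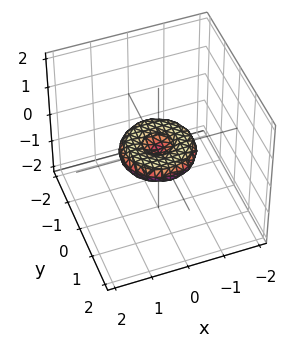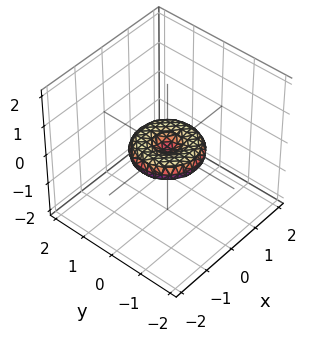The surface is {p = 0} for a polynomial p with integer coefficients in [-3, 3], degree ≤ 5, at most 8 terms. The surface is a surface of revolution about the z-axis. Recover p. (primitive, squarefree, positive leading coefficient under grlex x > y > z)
x^4 + 2*x^2*y^2 + y^4 - x^2 - y^2 + 3*z^2

(a) Degree: the shape is more complex than any degree-3 surface, so deg p = 4.
(b) Symmetry: the surface is invariant under rotation about z: p = q(x² + y², z).
(c) From the visible intercepts: it meets the z-axis at z = 0 (among the integer gridlines); among the integer gridlines, it crosses the x-axis at x ∈ {-1, 0, 1}.
(d) Fitting integer coefficients to these (and the overall shape) gives p.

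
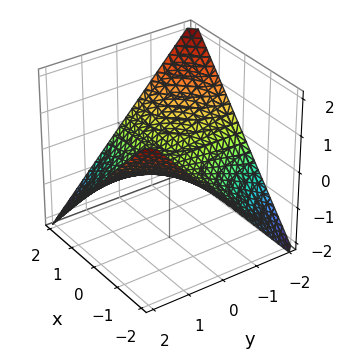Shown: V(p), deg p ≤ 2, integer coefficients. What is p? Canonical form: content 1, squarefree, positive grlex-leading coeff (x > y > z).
x*y + 2*z

(a) Degree: a hyperbolic paraboloid; a quadric, so deg p = 2.
(b) Observable constraints: the visible x-axis segment lies entirely on the surface; it crosses the z-axis at the gridline z = 0; every point of the y-axis in the box is on the surface.
(c) The integer polynomial consistent with all of this is the stated p.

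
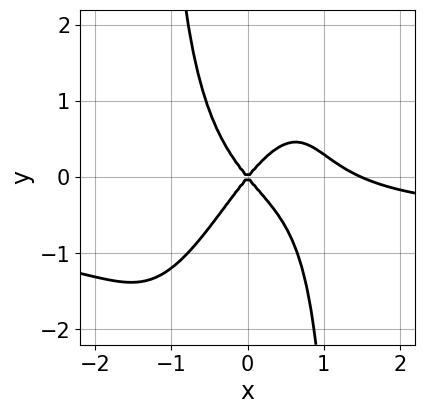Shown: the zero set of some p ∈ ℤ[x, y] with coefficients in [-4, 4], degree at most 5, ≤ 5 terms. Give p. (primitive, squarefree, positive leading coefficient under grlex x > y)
3*x^3*y - x^2*y^2 + 2*x^3 - 3*x^2 + 2*y^2

1. deg p = 4. A generic line meets the curve in up to 4 points.
2. Against the integer gridlines: one x-axis crossing is at x = 0; it crosses the y-axis at the gridline y = 0.
3. Matching integer coefficients to the picture gives p.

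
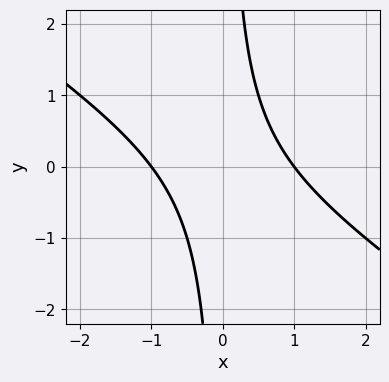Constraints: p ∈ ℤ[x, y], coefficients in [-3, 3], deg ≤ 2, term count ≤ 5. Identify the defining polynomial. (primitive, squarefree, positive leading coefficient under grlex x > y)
2*x^2 + 3*x*y - 2

(a) The degree is 2 — a generic line meets the curve in up to 2 points.
(b) Observable constraints: the x-axis gridline crossings are at x ∈ {-1, 1}; the curve avoids every integer y-axis point in the box.
(c) Fitting integer coefficients to these (and the overall shape) gives p.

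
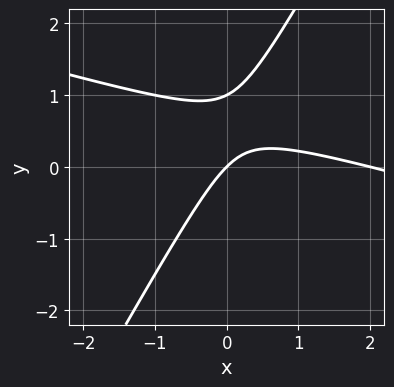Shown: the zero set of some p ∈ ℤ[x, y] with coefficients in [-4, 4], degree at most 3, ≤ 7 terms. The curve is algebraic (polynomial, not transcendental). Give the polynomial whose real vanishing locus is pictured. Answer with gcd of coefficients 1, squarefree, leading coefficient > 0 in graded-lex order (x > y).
x^2 + 3*x*y - 2*y^2 - 2*x + 2*y

deg p = 2.
From the axis intercepts and sections: among the integer gridlines, it crosses the y-axis at y ∈ {0, 1}; the x-axis gridline crossings are at x ∈ {0, 2}.
The integer polynomial consistent with all of this is the stated p.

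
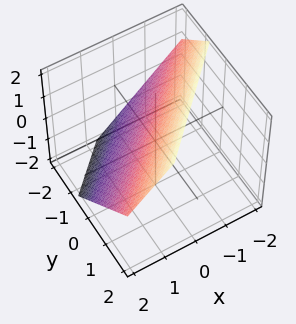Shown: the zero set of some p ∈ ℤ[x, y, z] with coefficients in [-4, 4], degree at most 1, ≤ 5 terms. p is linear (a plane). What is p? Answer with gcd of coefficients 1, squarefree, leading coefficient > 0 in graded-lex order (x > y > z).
3*x - 3*y + 3*z - 2

(a) Degree: every cross-section is a straight line — this is a plane, so deg p = 1.
(b) Matching integer coefficients to the picture gives p.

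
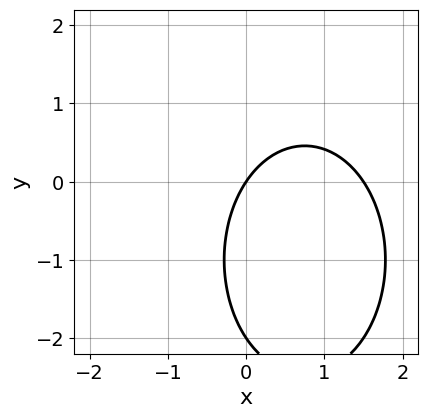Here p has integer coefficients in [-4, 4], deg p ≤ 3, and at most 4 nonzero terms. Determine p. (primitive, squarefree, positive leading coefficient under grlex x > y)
First, deg p = 2. No degree-1 curve has this shape.
Then, reading off the gridlines: among the integer gridlines, it crosses the y-axis at y ∈ {-2, 0}; it crosses the x-axis at the gridline x = 0.
Finally, assembling these constraints gives the stated polynomial.

2*x^2 + y^2 - 3*x + 2*y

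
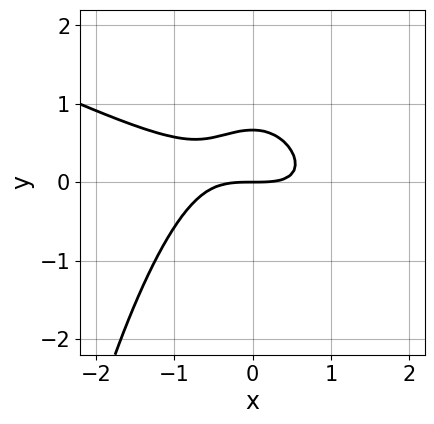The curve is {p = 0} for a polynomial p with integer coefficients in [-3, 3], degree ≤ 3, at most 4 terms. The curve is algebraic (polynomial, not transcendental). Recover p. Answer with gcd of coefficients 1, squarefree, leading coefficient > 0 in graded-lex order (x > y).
x^3 + 2*x^2*y + 3*y^2 - 2*y

(a) deg p = 3. A generic line meets the curve in up to 3 points.
(b) Against the integer gridlines: it meets the x-axis at x = 0 (among the integer gridlines); it meets the y-axis at y = 0 (among the integer gridlines).
(c) Putting this together gives p.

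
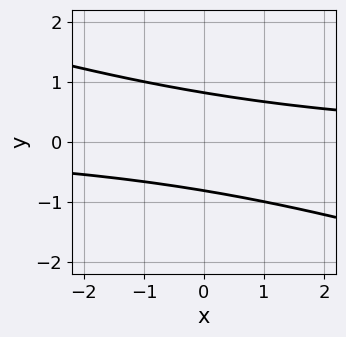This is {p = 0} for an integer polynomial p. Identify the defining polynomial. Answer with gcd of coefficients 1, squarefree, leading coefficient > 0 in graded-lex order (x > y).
x*y + 3*y^2 - 2

The degree is 2 — the shape is more complex than any degree-1 curve.
Against the integer gridlines: no x-intercept at any integer in the box.
Together with the visible shape, these determine p as stated.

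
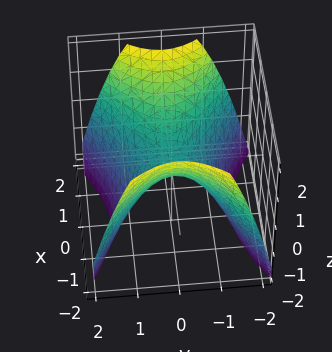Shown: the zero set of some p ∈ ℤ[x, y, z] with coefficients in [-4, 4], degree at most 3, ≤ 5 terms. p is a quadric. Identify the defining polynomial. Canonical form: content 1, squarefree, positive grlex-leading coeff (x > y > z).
2*x^2 - 3*y^2 - 3*z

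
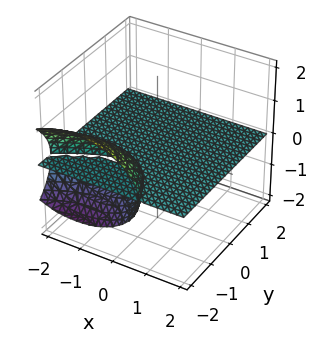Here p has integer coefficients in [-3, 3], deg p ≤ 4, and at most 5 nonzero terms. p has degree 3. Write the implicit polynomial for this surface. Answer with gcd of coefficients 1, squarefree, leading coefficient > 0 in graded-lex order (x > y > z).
x^2*z - x*y*z + 2*z^3 + 2*y*z + 2*z

The picture has 2 separate pieces. Treating them together as one polynomial.
The degree is 3 — no degree-2 surface has this shape.
Observable constraints: one z-axis crossing is at z = 0; the visible y-axis segment lies entirely on the surface.
Matching integer coefficients to the picture gives p. Check: (-2, 0, 0) on the x-axis lies on the surface, and p(-2, 0, 0) = 0. ✓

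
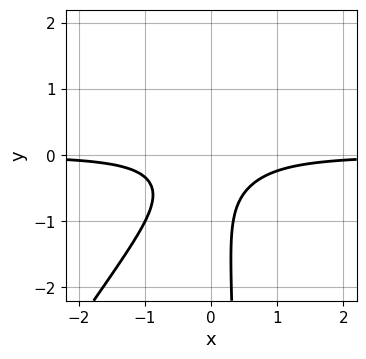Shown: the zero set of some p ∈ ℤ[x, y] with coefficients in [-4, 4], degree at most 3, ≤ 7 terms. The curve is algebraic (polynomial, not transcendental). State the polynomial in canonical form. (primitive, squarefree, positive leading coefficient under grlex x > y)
3*x^2*y - 2*x*y^2 + y^2 + y + 1

(a) Degree: the shape is more complex than any degree-2 curve, so deg p = 3.
(b) From the axis intercepts and sections: it misses every integer gridline on the x-axis; it misses every integer gridline on the y-axis.
(c) Fitting integer coefficients to these (and the overall shape) gives p.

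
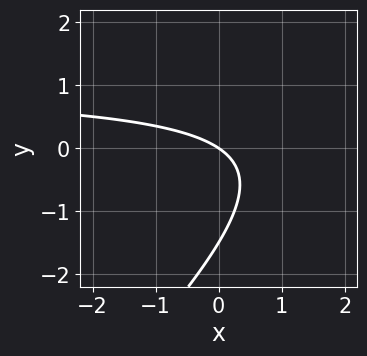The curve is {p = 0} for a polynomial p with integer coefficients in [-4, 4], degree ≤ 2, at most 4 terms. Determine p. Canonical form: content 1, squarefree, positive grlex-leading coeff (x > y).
2*x*y - 2*y^2 - 2*x - 3*y

First, deg p = 2. The shape is more complex than any degree-1 curve.
Next, checking where it meets the axes: it meets the y-axis at y = 0 (among the integer gridlines); it meets the x-axis at x = 0 (among the integer gridlines).
Finally, matching integer coefficients to the picture gives p.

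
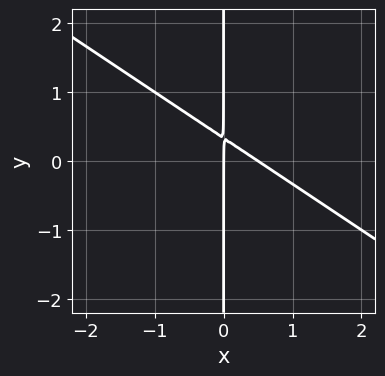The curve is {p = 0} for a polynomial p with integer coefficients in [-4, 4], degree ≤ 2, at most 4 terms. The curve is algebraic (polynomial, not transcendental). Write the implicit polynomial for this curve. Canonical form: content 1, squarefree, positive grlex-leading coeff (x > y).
2*x^2 + 3*x*y - x

The degree is 2 — no degree-1 curve has this shape.
Observable constraints: it meets the x-axis at x = 0 (among the integer gridlines); the visible y-axis segment lies entirely on the curve.
Matching integer coefficients to the picture gives p.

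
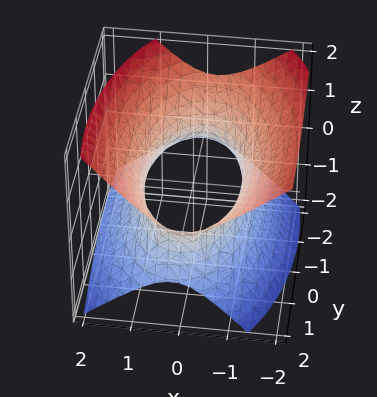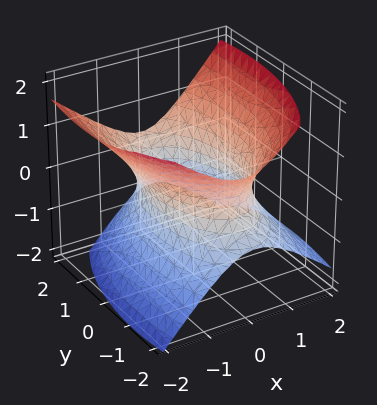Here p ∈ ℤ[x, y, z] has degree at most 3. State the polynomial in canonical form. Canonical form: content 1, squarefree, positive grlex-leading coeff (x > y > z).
(a) The degree is 2 — a generic line meets the surface in up to 2 points.
(b) Against the integer gridlines: it misses every integer gridline on the z-axis; the x-axis gridline crossings are at x ∈ {-1, 1}.
(c) Putting this together gives p.

3*x^2 + x*z + y^2 - y*z - 3*z^2 - 3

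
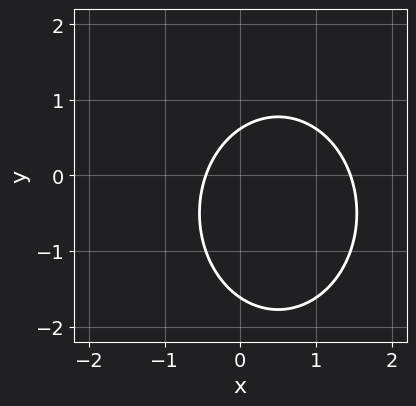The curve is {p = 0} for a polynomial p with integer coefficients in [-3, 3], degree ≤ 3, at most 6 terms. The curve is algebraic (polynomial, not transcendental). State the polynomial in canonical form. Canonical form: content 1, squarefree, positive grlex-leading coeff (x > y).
3*x^2 + 2*y^2 - 3*x + 2*y - 2

deg p = 2. No degree-1 curve has this shape.
Solving for integer coefficients yields p as stated.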